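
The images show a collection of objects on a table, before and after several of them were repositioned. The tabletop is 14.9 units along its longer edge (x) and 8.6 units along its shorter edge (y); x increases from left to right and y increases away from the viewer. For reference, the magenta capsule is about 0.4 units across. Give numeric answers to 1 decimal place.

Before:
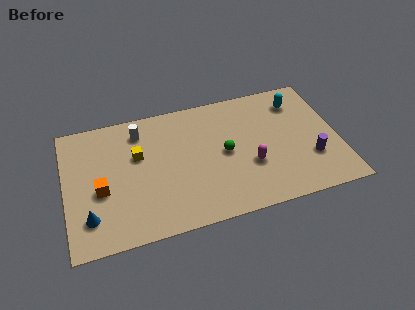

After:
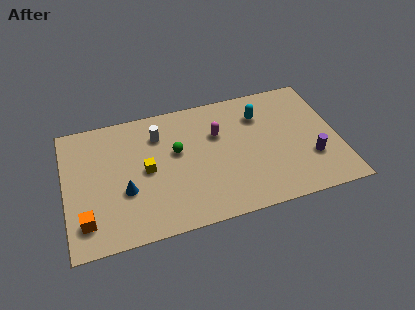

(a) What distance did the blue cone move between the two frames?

2.3

From (1.2, 2.0) to (3.2, 3.2), the blue cone covered √(2.0² + 1.2²) ≈ 2.3 units.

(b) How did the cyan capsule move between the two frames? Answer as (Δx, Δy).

(-2.1, -0.4)

From the two frames, the cyan capsule sits at roughly (12.9, 6.8) before and (10.8, 6.4) after.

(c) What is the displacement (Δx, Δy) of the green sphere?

(-2.6, 0.8)

The green sphere was at about (8.7, 4.3) and moved to about (6.1, 5.1).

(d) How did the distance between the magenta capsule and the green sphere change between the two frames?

+0.6

The distance was about 1.8 in the first image and 2.4 in the second, so they moved 0.6 units further apart.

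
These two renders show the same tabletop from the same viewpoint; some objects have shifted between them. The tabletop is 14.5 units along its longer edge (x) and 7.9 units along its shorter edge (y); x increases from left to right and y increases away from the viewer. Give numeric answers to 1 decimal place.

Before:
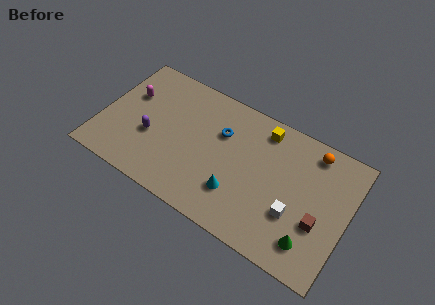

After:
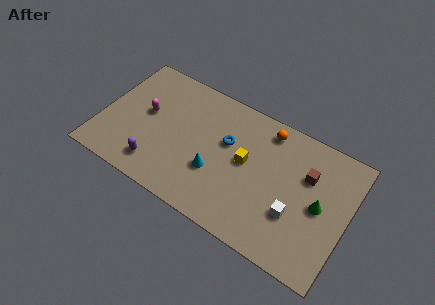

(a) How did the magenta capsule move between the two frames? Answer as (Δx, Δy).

(1.1, -0.7)

The magenta capsule started near (1.4, 5.1) and ended near (2.5, 4.4).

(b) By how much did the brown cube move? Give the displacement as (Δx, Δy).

(-1.0, 2.4)

From the two frames, the brown cube sits at roughly (13.0, 2.9) before and (12.0, 5.3) after.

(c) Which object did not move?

the white cube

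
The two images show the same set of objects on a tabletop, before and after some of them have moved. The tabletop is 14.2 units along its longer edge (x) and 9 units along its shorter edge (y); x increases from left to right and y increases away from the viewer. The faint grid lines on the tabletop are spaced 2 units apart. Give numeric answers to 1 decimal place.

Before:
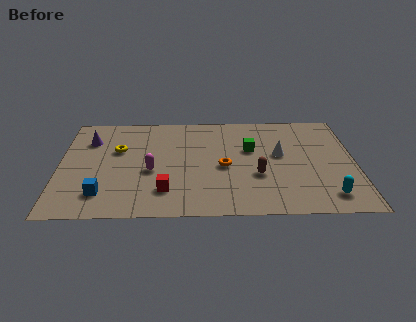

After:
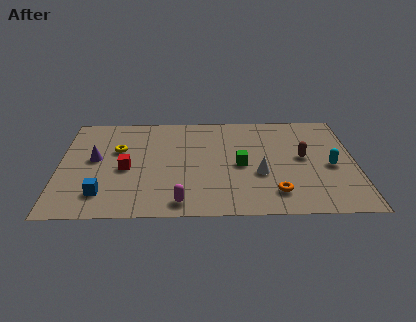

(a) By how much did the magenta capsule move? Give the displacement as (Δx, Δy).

(1.4, -2.7)

The magenta capsule was at about (4.4, 3.8) and moved to about (5.8, 1.1).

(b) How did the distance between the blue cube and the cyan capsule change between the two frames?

+0.4

They were about 10.7 units apart before and 11.1 after — 0.4 units further apart.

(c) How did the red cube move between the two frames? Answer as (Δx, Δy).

(-1.9, 1.9)

The red cube was at about (5.1, 2.1) and moved to about (3.2, 4.0).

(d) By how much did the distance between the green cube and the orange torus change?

+0.9

They were about 2.0 units apart before and 2.9 after — 0.9 units further apart.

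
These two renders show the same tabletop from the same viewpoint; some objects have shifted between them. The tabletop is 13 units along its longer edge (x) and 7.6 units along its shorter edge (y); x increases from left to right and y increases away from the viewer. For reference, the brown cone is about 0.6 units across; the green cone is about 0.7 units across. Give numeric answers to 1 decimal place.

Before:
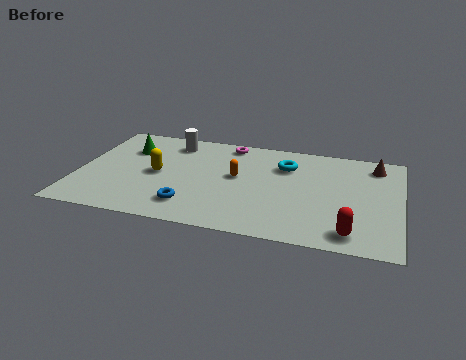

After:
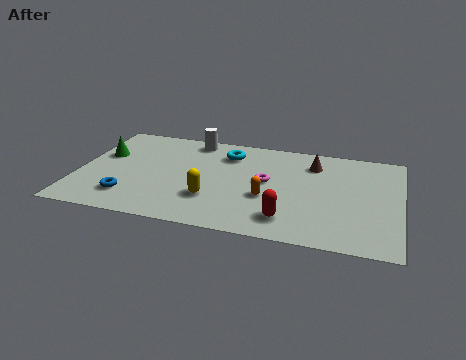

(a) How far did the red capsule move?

2.5

From (11.1, 1.1) to (8.6, 1.5), the red capsule covered √(2.5² + 0.4²) ≈ 2.5 units.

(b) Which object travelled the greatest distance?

the magenta torus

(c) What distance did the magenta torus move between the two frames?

3.1

The magenta torus was near (5.9, 6.7) before and (7.6, 4.1) after, so it travelled √(1.7² + 2.6²) ≈ 3.1 units.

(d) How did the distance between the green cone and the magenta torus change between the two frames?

+2.5

They were about 4.2 units apart before and 6.7 after — 2.5 units further apart.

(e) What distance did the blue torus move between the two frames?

2.5

The blue torus moved from about (4.7, 1.6) to (2.2, 1.7), a distance of √(2.5² + 0.1²) ≈ 2.5.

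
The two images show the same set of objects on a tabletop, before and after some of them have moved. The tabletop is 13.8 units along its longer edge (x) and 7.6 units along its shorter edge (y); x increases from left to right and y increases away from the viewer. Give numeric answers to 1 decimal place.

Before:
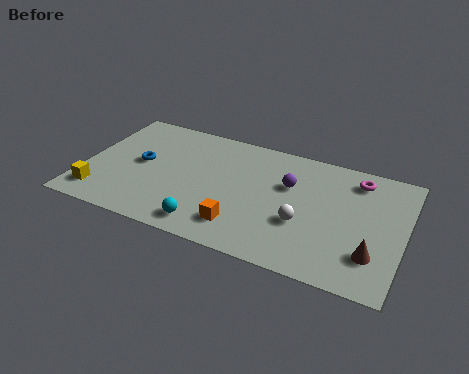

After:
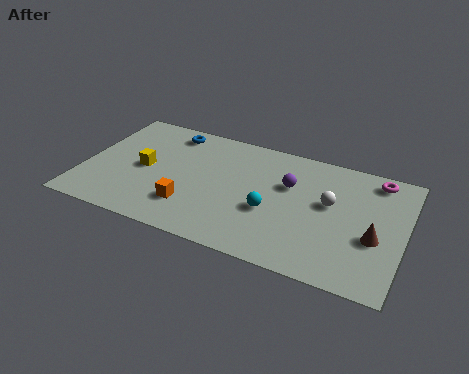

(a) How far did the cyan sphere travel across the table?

3.1

From (5.7, 1.1) to (8.2, 3.0), the cyan sphere covered √(2.5² + 1.9²) ≈ 3.1 units.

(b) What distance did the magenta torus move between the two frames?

0.9

From (11.6, 6.3) to (12.4, 6.6), the magenta torus covered √(0.8² + 0.3²) ≈ 0.9 units.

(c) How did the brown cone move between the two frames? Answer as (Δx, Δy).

(0.0, 1.0)

From the two frames, the brown cone sits at roughly (12.6, 2.0) before and (12.6, 3.0) after.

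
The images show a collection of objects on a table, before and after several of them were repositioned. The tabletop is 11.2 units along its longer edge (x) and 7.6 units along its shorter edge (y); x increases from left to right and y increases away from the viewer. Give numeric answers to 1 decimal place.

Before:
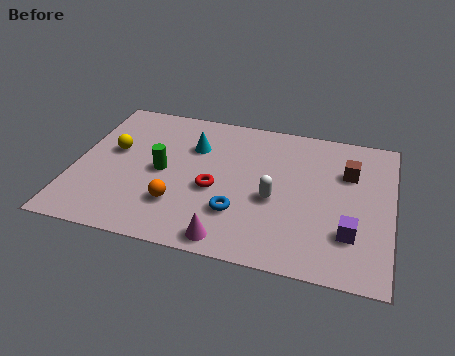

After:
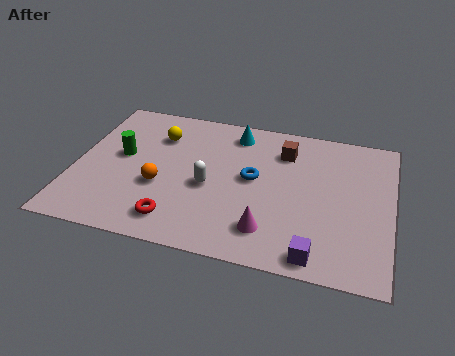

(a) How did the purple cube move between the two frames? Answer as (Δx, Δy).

(-1.1, -1.3)

The purple cube started near (9.8, 2.1) and ended near (8.7, 0.8).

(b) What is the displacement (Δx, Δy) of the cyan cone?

(1.4, 1.1)

From the two frames, the cyan cone sits at roughly (4.1, 5.3) before and (5.5, 6.4) after.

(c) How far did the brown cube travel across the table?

2.4

The brown cube was near (9.6, 5.2) before and (7.3, 5.8) after, so it travelled √(2.3² + 0.6²) ≈ 2.4 units.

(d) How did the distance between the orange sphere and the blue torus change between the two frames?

+1.3

They were about 2.1 units apart before and 3.4 after — 1.3 units further apart.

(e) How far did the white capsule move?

2.3

From (7.1, 3.2) to (4.8, 3.3), the white capsule covered √(2.3² + 0.1²) ≈ 2.3 units.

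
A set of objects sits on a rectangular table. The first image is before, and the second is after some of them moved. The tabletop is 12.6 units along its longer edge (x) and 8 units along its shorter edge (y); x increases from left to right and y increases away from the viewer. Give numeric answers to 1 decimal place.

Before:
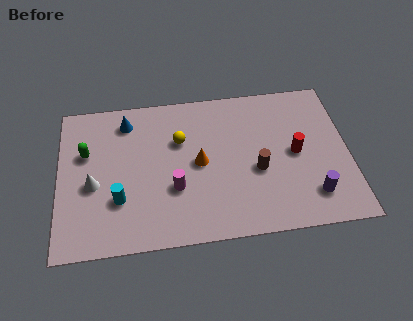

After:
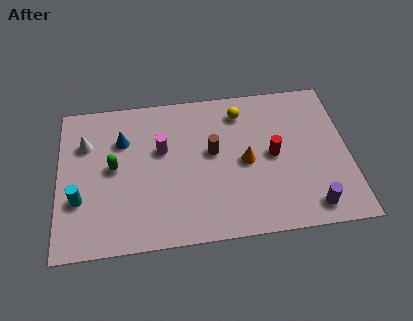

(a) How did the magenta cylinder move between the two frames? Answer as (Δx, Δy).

(-0.5, 2.1)

The magenta cylinder was at about (5.0, 2.8) and moved to about (4.5, 4.9).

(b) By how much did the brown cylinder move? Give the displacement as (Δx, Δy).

(-1.9, 1.2)

The brown cylinder was at about (8.6, 3.3) and moved to about (6.7, 4.5).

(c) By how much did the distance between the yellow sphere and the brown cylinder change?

-1.5

They were about 3.9 units apart before and 2.4 after — 1.5 units closer together.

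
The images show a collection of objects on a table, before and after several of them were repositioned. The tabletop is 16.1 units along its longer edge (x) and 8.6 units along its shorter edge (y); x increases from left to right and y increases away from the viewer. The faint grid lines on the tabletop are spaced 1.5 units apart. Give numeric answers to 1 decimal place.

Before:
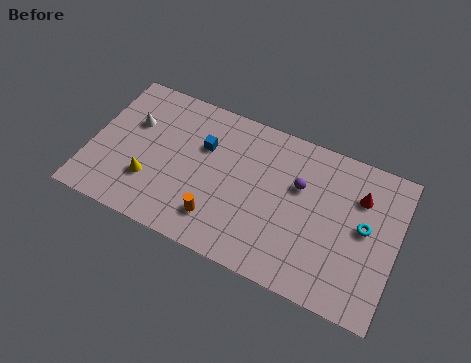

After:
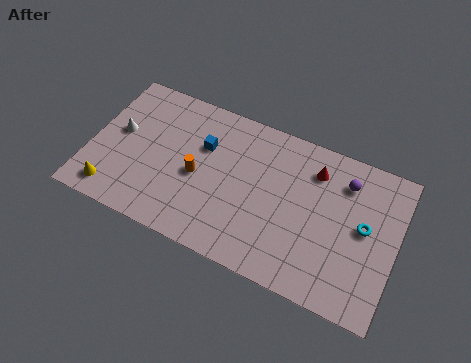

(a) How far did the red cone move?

2.5

From (14.0, 6.2) to (11.6, 6.7), the red cone covered √(2.4² + 0.5²) ≈ 2.5 units.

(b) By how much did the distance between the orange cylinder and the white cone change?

-1.8

The distance was about 6.2 in the first image and 4.4 in the second, so they moved 1.8 units closer together.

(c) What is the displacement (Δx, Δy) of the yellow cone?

(-1.8, -1.3)

The yellow cone started near (3.3, 2.6) and ended near (1.5, 1.3).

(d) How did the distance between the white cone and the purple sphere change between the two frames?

+3.1

They were about 8.9 units apart before and 12.0 after — 3.1 units further apart.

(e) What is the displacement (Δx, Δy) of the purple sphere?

(2.3, 1.2)

The purple sphere was at about (10.9, 5.5) and moved to about (13.2, 6.7).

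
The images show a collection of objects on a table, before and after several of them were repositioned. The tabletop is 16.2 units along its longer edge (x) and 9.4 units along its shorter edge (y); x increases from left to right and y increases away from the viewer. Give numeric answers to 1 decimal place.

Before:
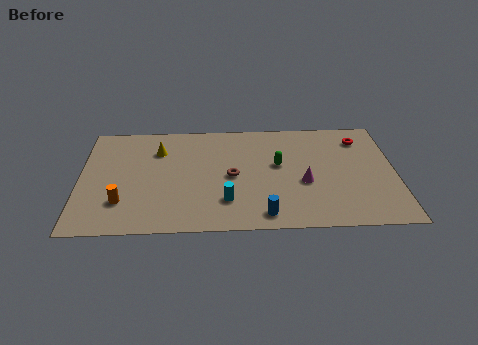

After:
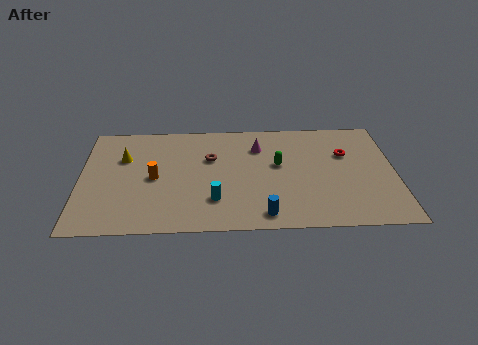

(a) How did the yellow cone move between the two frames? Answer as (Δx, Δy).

(-1.8, -0.6)

The yellow cone was at about (4.0, 6.9) and moved to about (2.2, 6.3).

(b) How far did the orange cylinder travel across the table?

2.6

From (2.2, 2.5) to (3.8, 4.5), the orange cylinder covered √(1.6² + 2.0²) ≈ 2.6 units.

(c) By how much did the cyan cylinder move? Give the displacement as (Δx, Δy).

(-0.6, 0.1)

From the two frames, the cyan cylinder sits at roughly (7.5, 2.4) before and (6.9, 2.5) after.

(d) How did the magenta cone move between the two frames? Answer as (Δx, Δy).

(-2.3, 3.2)

The magenta cone was at about (11.5, 3.8) and moved to about (9.2, 7.0).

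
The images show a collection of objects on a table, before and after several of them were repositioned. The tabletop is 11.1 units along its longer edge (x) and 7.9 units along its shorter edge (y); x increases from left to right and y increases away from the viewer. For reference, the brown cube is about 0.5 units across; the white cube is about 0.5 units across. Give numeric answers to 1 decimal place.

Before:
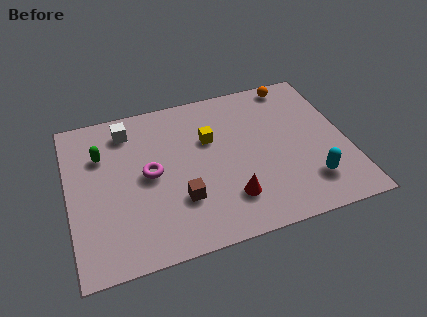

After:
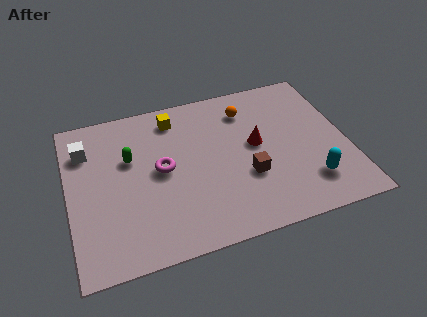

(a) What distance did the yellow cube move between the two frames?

2.0

The yellow cube was near (5.7, 5.1) before and (4.4, 6.6) after, so it travelled √(1.3² + 1.5²) ≈ 2.0 units.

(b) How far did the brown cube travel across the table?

2.7

The brown cube moved from about (4.3, 2.4) to (7.0, 2.8), a distance of √(2.7² + 0.4²) ≈ 2.7.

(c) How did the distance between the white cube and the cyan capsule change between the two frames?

+1.2

The distance was about 8.3 in the first image and 9.5 in the second, so they moved 1.2 units further apart.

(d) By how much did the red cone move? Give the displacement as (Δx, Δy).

(1.3, 2.4)

The red cone started near (6.2, 1.9) and ended near (7.5, 4.3).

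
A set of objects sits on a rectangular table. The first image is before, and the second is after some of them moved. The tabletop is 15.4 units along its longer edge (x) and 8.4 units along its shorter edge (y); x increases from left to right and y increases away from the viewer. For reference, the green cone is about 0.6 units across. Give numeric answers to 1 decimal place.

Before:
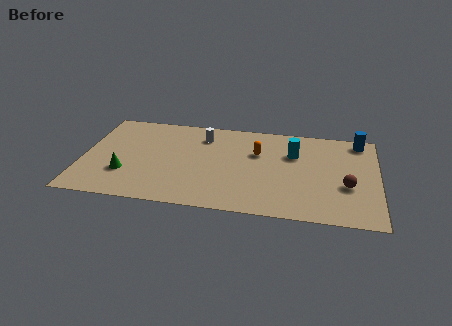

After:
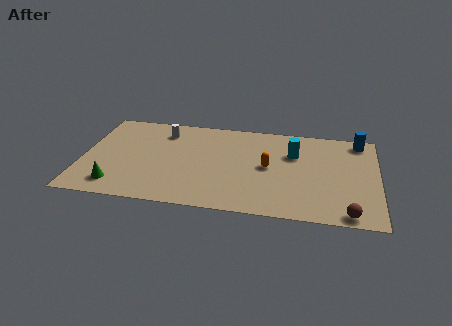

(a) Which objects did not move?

the cyan cylinder and the blue cylinder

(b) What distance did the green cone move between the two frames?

1.2

The green cone was near (2.3, 2.6) before and (1.9, 1.5) after, so it travelled √(0.4² + 1.1²) ≈ 1.2 units.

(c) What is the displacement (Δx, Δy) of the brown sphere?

(0.1, -2.4)

The brown sphere started near (13.8, 3.2) and ended near (13.9, 0.8).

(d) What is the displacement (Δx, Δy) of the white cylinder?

(-2.1, 0.1)

From the two frames, the white cylinder sits at roughly (6.2, 6.6) before and (4.1, 6.7) after.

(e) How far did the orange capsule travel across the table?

1.3

The orange capsule moved from about (9.1, 5.5) to (9.7, 4.3), a distance of √(0.6² + 1.2²) ≈ 1.3.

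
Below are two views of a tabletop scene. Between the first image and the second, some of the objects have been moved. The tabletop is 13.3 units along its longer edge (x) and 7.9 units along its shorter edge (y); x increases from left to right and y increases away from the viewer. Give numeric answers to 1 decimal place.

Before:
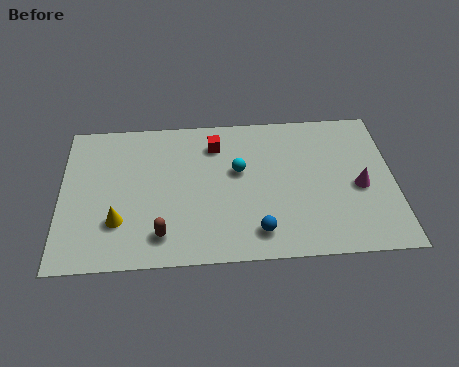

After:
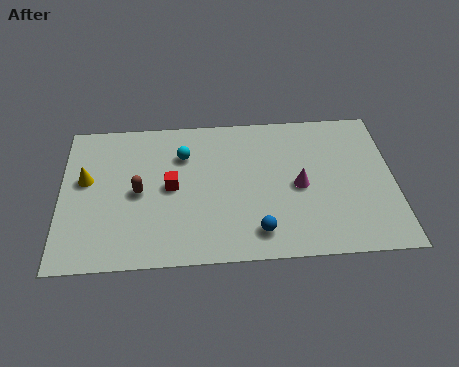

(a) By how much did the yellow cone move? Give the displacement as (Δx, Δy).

(-1.3, 2.3)

From the two frames, the yellow cone sits at roughly (2.3, 2.3) before and (1.0, 4.6) after.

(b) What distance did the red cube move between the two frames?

2.8

From (6.2, 6.2) to (4.4, 4.0), the red cube covered √(1.8² + 2.2²) ≈ 2.8 units.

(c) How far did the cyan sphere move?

2.4

The cyan sphere was near (7.1, 4.7) before and (4.9, 5.7) after, so it travelled √(2.2² + 1.0²) ≈ 2.4 units.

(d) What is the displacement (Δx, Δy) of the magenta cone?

(-2.4, 0.2)

From the two frames, the magenta cone sits at roughly (11.9, 3.5) before and (9.5, 3.7) after.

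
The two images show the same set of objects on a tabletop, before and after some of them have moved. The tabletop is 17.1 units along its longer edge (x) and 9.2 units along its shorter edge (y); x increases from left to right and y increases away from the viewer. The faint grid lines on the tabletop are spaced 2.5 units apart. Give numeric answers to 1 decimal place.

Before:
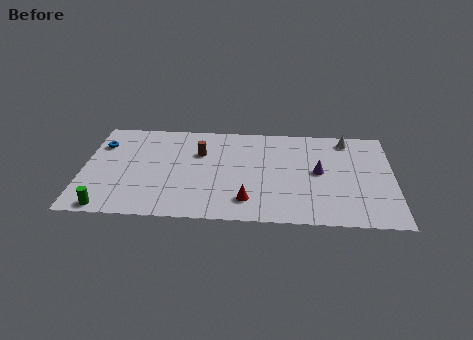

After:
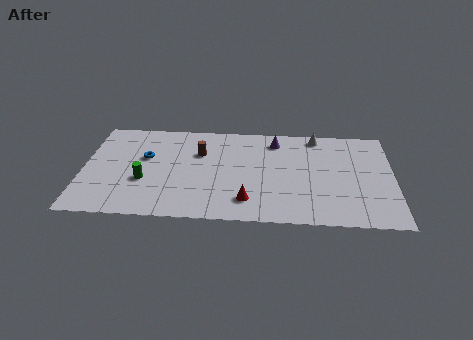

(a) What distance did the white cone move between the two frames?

1.7

The white cone was near (14.6, 8.0) before and (12.9, 8.2) after, so it travelled √(1.7² + 0.2²) ≈ 1.7 units.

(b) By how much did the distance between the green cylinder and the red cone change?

-1.8

The distance was about 7.7 in the first image and 5.9 in the second, so they moved 1.8 units closer together.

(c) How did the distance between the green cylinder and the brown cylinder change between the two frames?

-3.2

Before: roughly 7.3 units apart; after: 4.1. That's 3.2 units closer together.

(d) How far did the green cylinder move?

3.2

The green cylinder was near (1.5, 0.8) before and (3.4, 3.4) after, so it travelled √(1.9² + 2.6²) ≈ 3.2 units.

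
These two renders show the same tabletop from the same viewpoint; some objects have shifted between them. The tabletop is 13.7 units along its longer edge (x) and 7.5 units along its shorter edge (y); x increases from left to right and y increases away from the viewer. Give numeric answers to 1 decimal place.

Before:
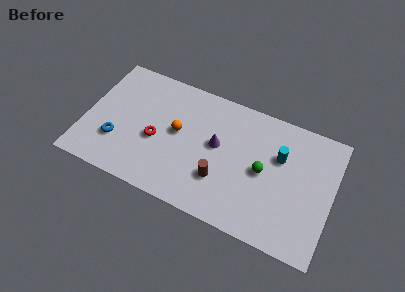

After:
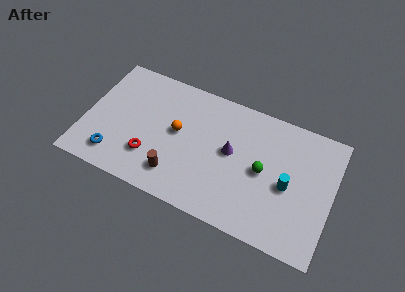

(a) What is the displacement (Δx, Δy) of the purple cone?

(0.8, -0.1)

From the two frames, the purple cone sits at roughly (7.3, 4.2) before and (8.1, 4.1) after.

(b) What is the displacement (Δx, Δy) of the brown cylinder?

(-2.4, -0.7)

The brown cylinder was at about (7.7, 2.3) and moved to about (5.3, 1.6).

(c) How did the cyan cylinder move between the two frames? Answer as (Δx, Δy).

(0.6, -1.5)

From the two frames, the cyan cylinder sits at roughly (10.7, 4.9) before and (11.3, 3.4) after.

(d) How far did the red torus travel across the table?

1.1

The red torus was near (4.0, 3.2) before and (3.8, 2.1) after, so it travelled √(0.2² + 1.1²) ≈ 1.1 units.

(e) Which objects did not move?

the orange sphere and the green sphere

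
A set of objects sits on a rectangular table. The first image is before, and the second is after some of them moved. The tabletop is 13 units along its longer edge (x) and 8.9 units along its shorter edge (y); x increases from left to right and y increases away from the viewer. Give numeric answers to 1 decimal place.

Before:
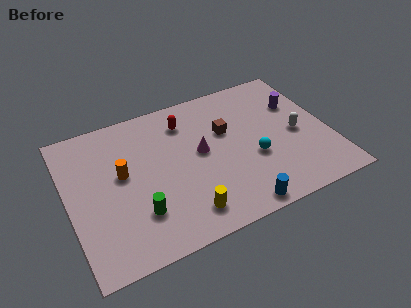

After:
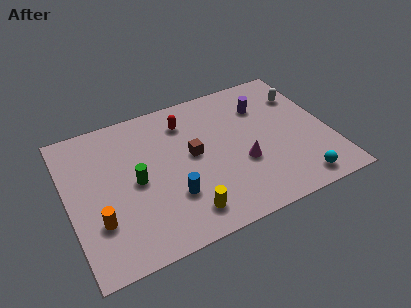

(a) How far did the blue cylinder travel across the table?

3.6

The blue cylinder moved from about (7.9, 0.8) to (4.9, 2.7), a distance of √(3.0² + 1.9²) ≈ 3.6.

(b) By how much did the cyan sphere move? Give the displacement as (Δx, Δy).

(1.9, -2.3)

The cyan sphere started near (9.1, 3.4) and ended near (11.0, 1.1).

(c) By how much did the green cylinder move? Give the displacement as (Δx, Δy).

(0.1, 1.9)

From the two frames, the green cylinder sits at roughly (3.2, 2.4) before and (3.3, 4.3) after.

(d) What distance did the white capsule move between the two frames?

2.5

The white capsule moved from about (11.4, 4.1) to (12.0, 6.5), a distance of √(0.6² + 2.4²) ≈ 2.5.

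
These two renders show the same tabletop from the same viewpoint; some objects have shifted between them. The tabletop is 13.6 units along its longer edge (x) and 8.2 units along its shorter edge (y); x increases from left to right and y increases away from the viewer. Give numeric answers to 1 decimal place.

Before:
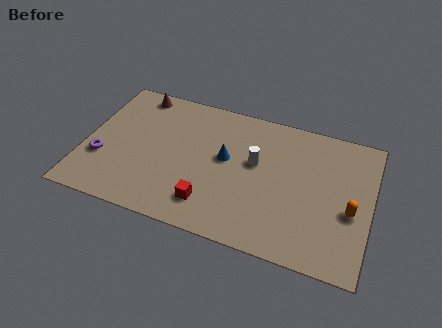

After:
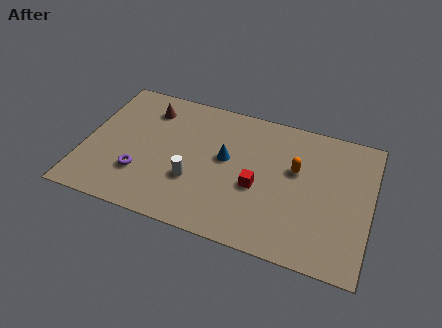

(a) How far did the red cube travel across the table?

2.7

The red cube was near (6.2, 1.7) before and (8.3, 3.4) after, so it travelled √(2.1² + 1.7²) ≈ 2.7 units.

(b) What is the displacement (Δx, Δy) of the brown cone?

(0.7, -0.8)

From the two frames, the brown cone sits at roughly (2.1, 7.3) before and (2.8, 6.5) after.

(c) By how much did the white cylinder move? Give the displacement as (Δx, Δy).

(-2.8, -2.0)

The white cylinder was at about (8.1, 4.8) and moved to about (5.3, 2.8).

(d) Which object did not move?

the blue cone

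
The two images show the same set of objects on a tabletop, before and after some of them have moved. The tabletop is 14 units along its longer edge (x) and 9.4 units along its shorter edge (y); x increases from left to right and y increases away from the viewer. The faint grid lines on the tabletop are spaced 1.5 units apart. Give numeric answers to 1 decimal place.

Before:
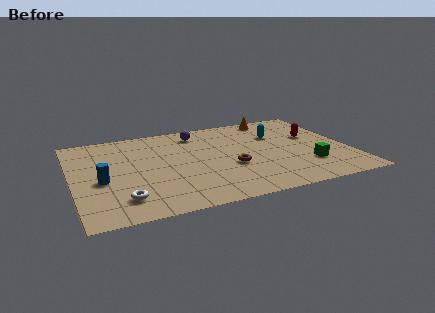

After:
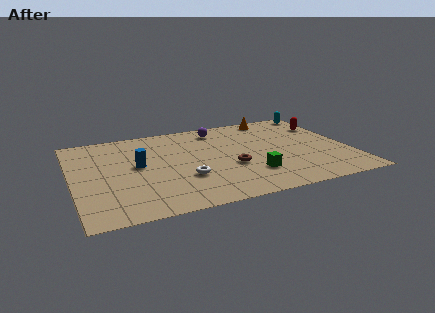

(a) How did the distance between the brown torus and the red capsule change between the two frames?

+1.2

Before: roughly 5.0 units apart; after: 6.2. That's 1.2 units further apart.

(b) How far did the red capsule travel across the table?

1.4

The red capsule was near (12.4, 5.7) before and (13.2, 6.8) after, so it travelled √(0.8² + 1.1²) ≈ 1.4 units.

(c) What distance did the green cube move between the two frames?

2.9

From (11.7, 2.6) to (8.8, 2.5), the green cube covered √(2.9² + 0.1²) ≈ 2.9 units.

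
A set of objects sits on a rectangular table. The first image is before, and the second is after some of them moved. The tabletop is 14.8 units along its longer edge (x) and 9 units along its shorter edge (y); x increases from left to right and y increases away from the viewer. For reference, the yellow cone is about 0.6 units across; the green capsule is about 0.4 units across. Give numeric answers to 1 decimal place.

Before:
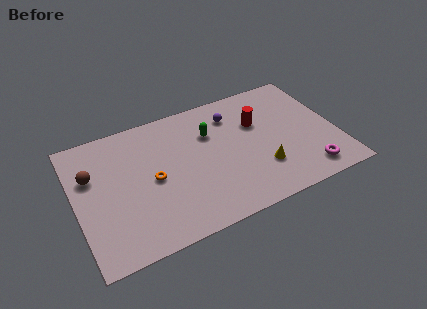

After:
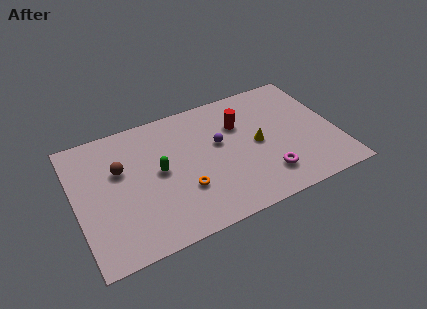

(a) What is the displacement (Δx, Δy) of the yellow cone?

(0.0, 1.8)

The yellow cone was at about (10.3, 2.6) and moved to about (10.3, 4.4).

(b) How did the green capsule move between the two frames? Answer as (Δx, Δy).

(-3.1, -1.5)

The green capsule was at about (7.8, 6.2) and moved to about (4.7, 4.7).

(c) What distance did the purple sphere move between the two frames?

2.0

The purple sphere was near (9.2, 7.0) before and (8.2, 5.3) after, so it travelled √(1.0² + 1.7²) ≈ 2.0 units.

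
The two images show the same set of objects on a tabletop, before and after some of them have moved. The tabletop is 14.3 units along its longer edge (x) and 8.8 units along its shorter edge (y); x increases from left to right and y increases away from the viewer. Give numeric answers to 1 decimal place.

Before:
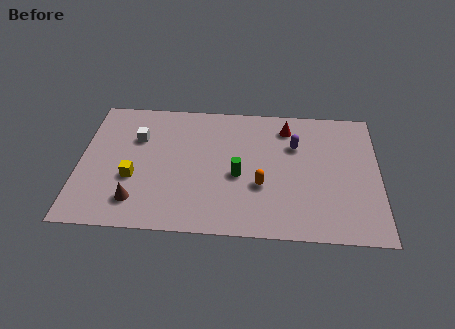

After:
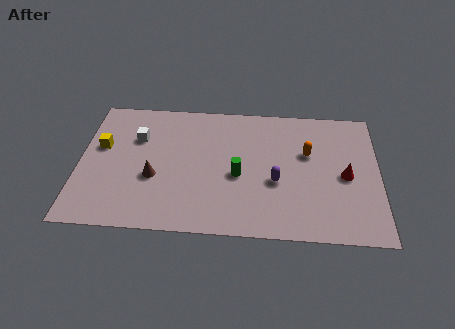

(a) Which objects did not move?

the white cube and the green cylinder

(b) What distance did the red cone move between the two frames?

4.2

From (9.9, 7.2) to (12.7, 4.1), the red cone covered √(2.8² + 3.1²) ≈ 4.2 units.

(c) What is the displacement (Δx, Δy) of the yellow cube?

(-1.6, 2.0)

The yellow cube was at about (2.6, 3.3) and moved to about (1.0, 5.3).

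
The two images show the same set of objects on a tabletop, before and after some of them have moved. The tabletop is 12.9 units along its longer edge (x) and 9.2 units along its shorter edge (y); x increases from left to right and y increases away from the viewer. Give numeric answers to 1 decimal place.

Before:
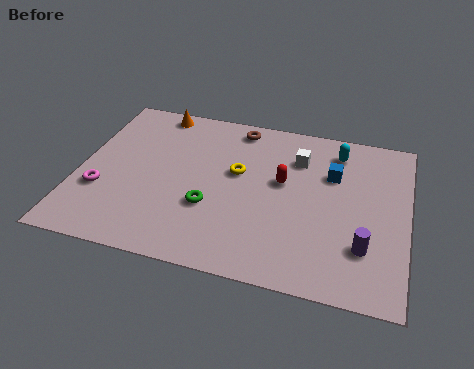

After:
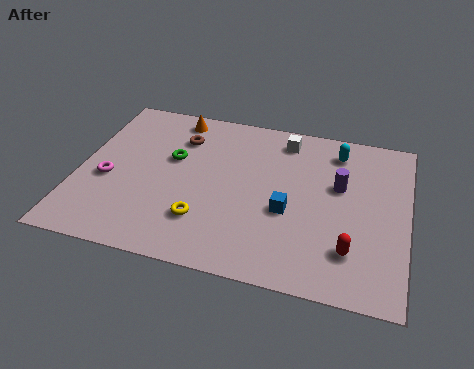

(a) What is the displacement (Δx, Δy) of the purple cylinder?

(-1.1, 3.1)

The purple cylinder started near (11.3, 2.5) and ended near (10.2, 5.6).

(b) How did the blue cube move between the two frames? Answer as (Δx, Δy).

(-1.6, -2.5)

The blue cube was at about (9.9, 6.2) and moved to about (8.3, 3.7).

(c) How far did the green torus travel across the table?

2.9

The green torus was near (5.3, 3.2) before and (3.6, 5.6) after, so it travelled √(1.7² + 2.4²) ≈ 2.9 units.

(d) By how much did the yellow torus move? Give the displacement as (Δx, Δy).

(-1.1, -3.0)

The yellow torus was at about (6.2, 5.4) and moved to about (5.1, 2.4).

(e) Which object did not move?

the cyan capsule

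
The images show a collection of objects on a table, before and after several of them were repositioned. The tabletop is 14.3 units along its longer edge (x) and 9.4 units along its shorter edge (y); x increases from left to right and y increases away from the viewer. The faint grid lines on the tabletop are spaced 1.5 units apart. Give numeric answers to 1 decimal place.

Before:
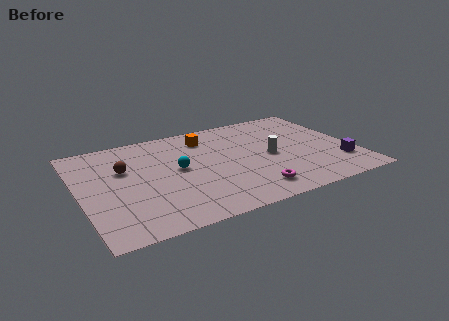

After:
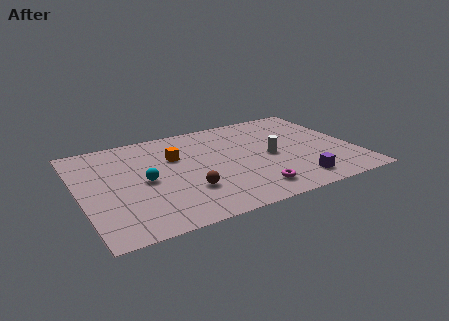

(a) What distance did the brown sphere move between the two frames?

4.3

From (2.4, 6.0) to (5.3, 2.8), the brown sphere covered √(2.9² + 3.2²) ≈ 4.3 units.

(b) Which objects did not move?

the white cylinder and the magenta torus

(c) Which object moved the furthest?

the brown sphere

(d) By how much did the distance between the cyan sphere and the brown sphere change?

-0.3

They were about 2.9 units apart before and 2.6 after — 0.3 units closer together.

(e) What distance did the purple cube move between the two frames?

2.7

From (13.3, 2.4) to (10.8, 1.5), the purple cube covered √(2.5² + 0.9²) ≈ 2.7 units.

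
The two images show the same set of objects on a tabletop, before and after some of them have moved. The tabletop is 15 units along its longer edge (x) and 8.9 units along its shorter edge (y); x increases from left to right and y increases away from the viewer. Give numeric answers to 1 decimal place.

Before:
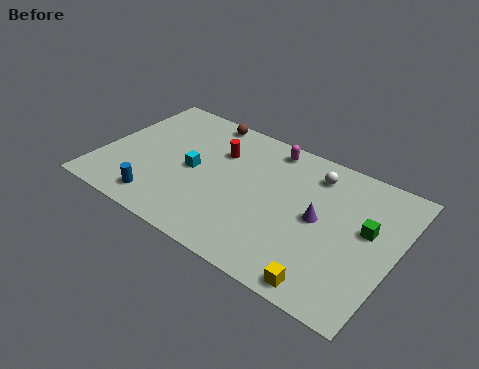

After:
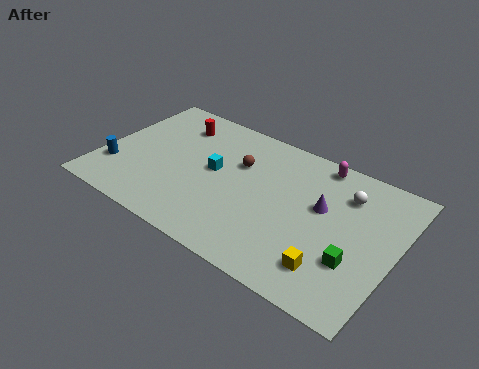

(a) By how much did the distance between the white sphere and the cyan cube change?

+0.3

The distance was about 6.5 in the first image and 6.8 in the second, so they moved 0.3 units further apart.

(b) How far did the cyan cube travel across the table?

1.1

The cyan cube was near (4.7, 4.3) before and (5.7, 4.8) after, so it travelled √(1.0² + 0.5²) ≈ 1.1 units.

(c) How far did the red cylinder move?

2.6

From (5.7, 6.2) to (3.2, 7.0), the red cylinder covered √(2.5² + 0.8²) ≈ 2.6 units.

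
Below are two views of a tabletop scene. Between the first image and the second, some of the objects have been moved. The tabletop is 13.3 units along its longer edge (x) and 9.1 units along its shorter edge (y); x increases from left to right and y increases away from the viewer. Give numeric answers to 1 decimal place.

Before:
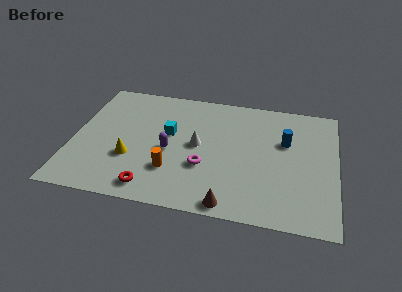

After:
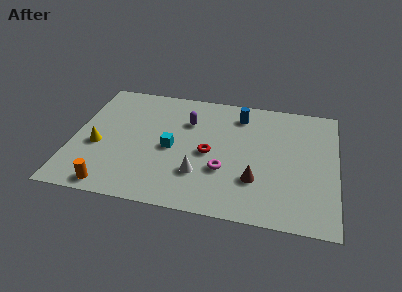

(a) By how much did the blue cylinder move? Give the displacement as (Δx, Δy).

(-2.4, 1.6)

The blue cylinder started near (10.7, 5.8) and ended near (8.3, 7.4).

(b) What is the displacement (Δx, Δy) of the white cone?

(0.2, -2.1)

The white cone started near (6.3, 4.7) and ended near (6.5, 2.6).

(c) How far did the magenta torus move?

1.0

The magenta torus moved from about (6.7, 3.2) to (7.7, 3.1), a distance of √(1.0² + 0.1²) ≈ 1.0.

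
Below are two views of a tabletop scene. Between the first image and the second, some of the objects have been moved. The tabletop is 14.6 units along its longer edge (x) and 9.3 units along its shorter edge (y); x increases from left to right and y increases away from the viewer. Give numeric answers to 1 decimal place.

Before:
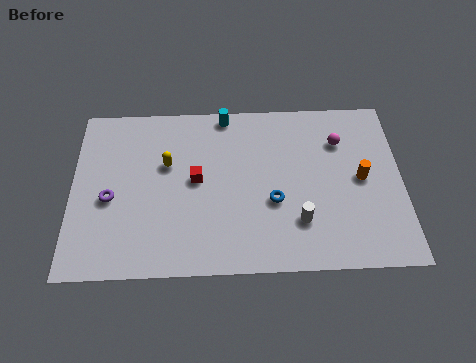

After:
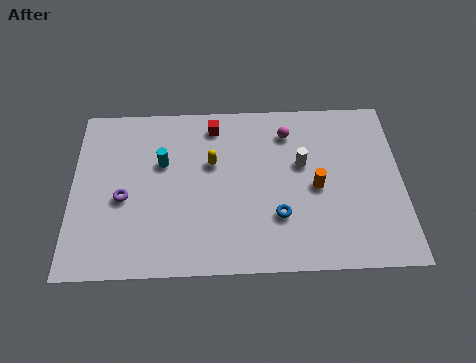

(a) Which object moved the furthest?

the cyan cylinder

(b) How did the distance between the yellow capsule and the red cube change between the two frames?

+0.5

The distance was about 1.6 in the first image and 2.1 in the second, so they moved 0.5 units further apart.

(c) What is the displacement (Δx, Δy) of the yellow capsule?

(2.0, 0.0)

The yellow capsule was at about (4.2, 5.8) and moved to about (6.2, 5.8).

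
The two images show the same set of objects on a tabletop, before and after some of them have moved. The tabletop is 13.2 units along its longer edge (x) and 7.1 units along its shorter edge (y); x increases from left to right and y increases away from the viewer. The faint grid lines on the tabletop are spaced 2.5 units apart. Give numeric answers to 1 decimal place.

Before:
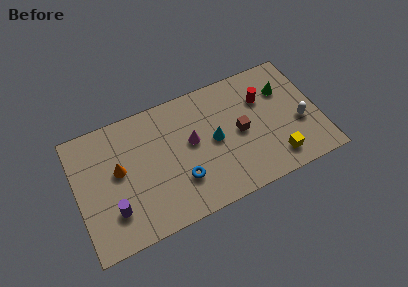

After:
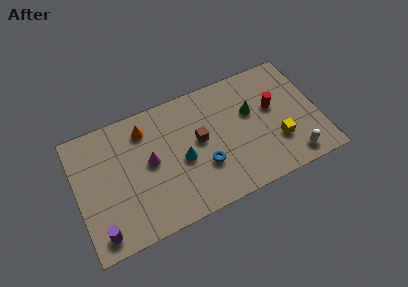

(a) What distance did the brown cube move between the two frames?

2.2

The brown cube was near (8.9, 3.5) before and (6.7, 3.9) after, so it travelled √(2.2² + 0.4²) ≈ 2.2 units.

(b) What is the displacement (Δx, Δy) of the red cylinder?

(0.5, -0.7)

From the two frames, the red cylinder sits at roughly (10.3, 4.9) before and (10.8, 4.2) after.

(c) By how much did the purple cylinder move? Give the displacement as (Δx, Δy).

(-0.8, -0.9)

The purple cylinder was at about (1.8, 1.9) and moved to about (1.0, 1.0).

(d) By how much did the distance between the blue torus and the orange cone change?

+0.7

The distance was about 3.7 in the first image and 4.4 in the second, so they moved 0.7 units further apart.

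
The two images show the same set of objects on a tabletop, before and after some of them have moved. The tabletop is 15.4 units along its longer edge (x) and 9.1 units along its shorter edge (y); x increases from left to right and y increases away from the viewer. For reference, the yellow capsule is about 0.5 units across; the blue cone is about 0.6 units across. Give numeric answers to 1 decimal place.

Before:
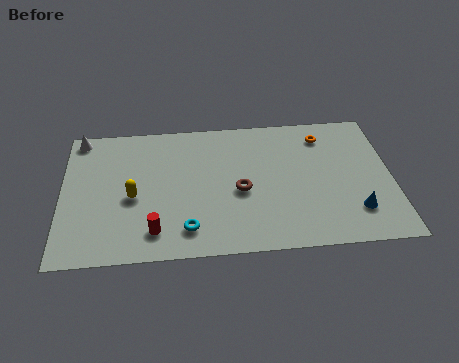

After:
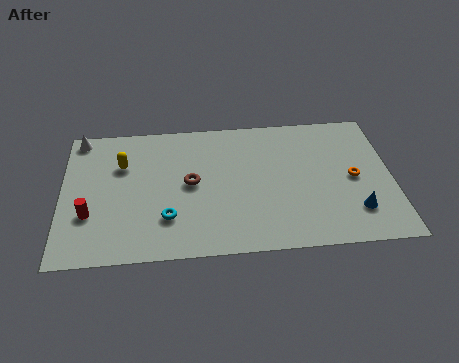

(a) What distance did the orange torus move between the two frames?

3.3

The orange torus was near (12.3, 7.4) before and (13.6, 4.4) after, so it travelled √(1.3² + 3.0²) ≈ 3.3 units.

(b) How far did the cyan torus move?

1.2

The cyan torus was near (5.8, 1.7) before and (4.9, 2.5) after, so it travelled √(0.9² + 0.8²) ≈ 1.2 units.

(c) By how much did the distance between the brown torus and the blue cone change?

+2.4

Before: roughly 5.6 units apart; after: 8.0. That's 2.4 units further apart.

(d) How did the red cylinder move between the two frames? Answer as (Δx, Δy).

(-3.0, 1.3)

The red cylinder was at about (4.3, 1.7) and moved to about (1.3, 3.0).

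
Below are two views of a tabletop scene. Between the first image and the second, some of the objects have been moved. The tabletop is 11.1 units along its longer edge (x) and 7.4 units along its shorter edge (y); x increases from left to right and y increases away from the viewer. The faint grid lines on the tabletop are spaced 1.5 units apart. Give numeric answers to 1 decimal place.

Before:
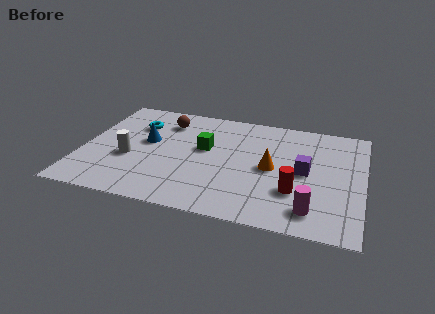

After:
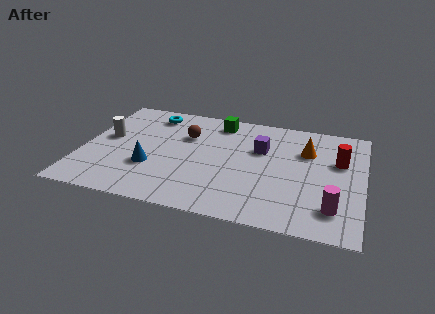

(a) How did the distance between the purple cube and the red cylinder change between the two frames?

+1.7

Before: roughly 1.4 units apart; after: 3.1. That's 1.7 units further apart.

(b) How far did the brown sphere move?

1.2

From (3.1, 5.8) to (4.0, 5.0), the brown sphere covered √(0.9² + 0.8²) ≈ 1.2 units.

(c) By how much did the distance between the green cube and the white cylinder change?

+1.6

Before: roughly 3.2 units apart; after: 4.8. That's 1.6 units further apart.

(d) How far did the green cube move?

2.0

The green cube was near (4.8, 4.3) before and (5.2, 6.3) after, so it travelled √(0.4² + 2.0²) ≈ 2.0 units.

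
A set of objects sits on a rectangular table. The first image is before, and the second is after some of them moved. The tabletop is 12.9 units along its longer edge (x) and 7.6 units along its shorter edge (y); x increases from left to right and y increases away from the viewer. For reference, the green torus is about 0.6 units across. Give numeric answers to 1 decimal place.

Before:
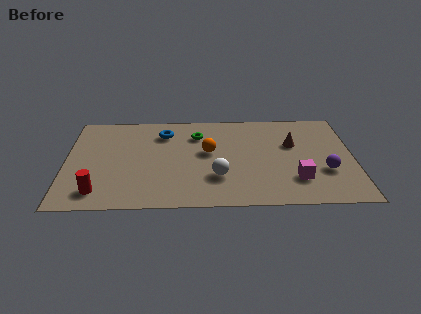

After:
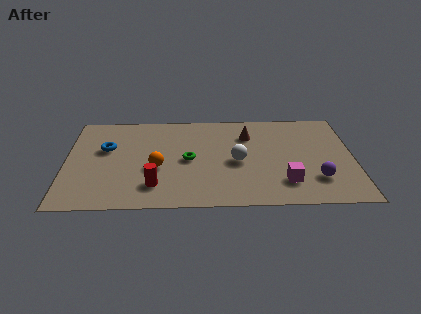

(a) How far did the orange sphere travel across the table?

2.6

The orange sphere moved from about (6.4, 4.3) to (4.1, 3.1), a distance of √(2.3² + 1.2²) ≈ 2.6.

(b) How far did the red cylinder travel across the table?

2.5

The red cylinder moved from about (1.5, 1.3) to (4.0, 1.7), a distance of √(2.5² + 0.4²) ≈ 2.5.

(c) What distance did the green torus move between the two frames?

2.0

The green torus moved from about (5.9, 5.7) to (5.5, 3.7), a distance of √(0.4² + 2.0²) ≈ 2.0.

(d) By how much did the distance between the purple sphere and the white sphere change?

-1.0

Before: roughly 4.8 units apart; after: 3.8. That's 1.0 units closer together.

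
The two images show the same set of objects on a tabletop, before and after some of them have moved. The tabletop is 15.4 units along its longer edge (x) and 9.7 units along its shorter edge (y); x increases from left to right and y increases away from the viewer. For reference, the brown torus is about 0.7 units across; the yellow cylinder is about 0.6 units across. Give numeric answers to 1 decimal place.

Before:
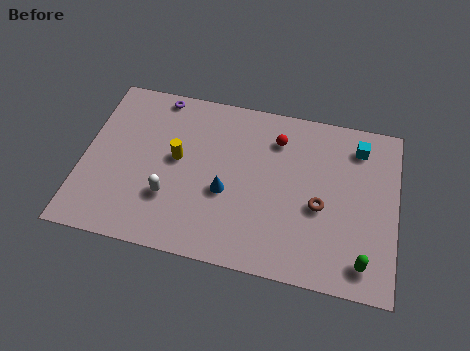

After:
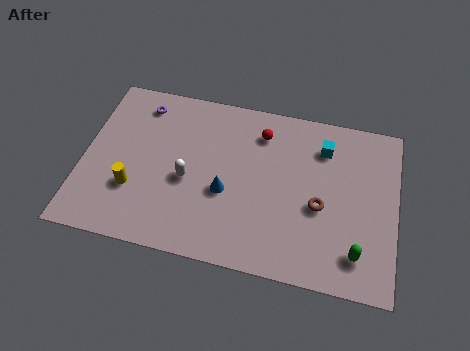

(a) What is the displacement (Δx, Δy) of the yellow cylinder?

(-2.0, -2.2)

From the two frames, the yellow cylinder sits at roughly (4.6, 5.3) before and (2.6, 3.1) after.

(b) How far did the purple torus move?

1.1

From (3.4, 8.8) to (2.6, 8.1), the purple torus covered √(0.8² + 0.7²) ≈ 1.1 units.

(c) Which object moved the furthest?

the yellow cylinder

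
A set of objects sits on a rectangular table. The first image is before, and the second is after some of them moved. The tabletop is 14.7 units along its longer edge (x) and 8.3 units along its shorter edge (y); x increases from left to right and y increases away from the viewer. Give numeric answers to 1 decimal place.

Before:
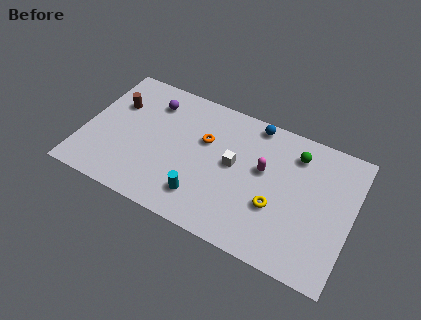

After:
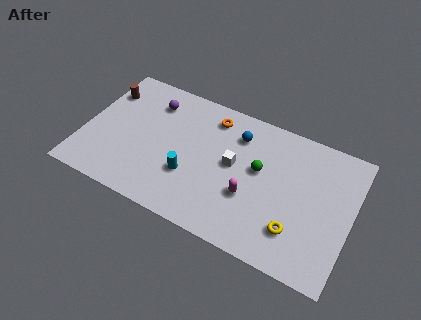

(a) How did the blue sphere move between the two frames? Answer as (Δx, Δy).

(-0.8, -1.1)

From the two frames, the blue sphere sits at roughly (9.0, 7.5) before and (8.2, 6.4) after.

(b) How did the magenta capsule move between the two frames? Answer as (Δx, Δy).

(-0.5, -1.9)

From the two frames, the magenta capsule sits at roughly (9.8, 4.9) before and (9.3, 3.0) after.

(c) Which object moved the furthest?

the green sphere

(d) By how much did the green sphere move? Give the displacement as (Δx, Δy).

(-1.8, -1.8)

The green sphere started near (11.4, 6.6) and ended near (9.6, 4.8).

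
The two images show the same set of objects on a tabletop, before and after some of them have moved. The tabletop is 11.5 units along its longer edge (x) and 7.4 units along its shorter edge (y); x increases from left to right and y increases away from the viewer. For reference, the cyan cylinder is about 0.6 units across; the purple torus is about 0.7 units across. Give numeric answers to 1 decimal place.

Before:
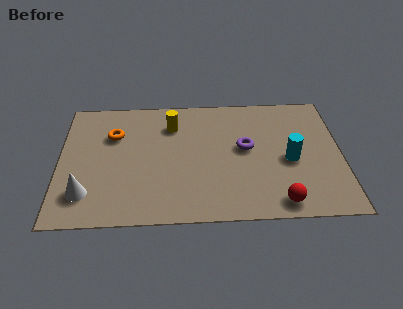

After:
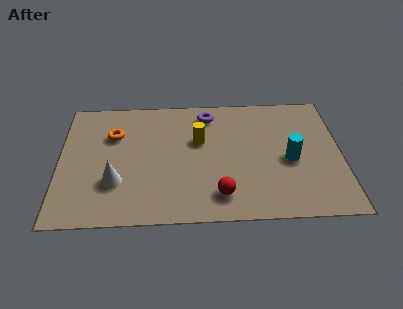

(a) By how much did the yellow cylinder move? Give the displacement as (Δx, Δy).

(1.1, -1.0)

From the two frames, the yellow cylinder sits at roughly (4.6, 5.6) before and (5.7, 4.6) after.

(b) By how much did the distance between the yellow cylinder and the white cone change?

-1.1

Before: roughly 5.2 units apart; after: 4.1. That's 1.1 units closer together.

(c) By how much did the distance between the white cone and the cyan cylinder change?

-1.3

They were about 8.5 units apart before and 7.2 after — 1.3 units closer together.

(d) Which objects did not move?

the orange torus and the cyan cylinder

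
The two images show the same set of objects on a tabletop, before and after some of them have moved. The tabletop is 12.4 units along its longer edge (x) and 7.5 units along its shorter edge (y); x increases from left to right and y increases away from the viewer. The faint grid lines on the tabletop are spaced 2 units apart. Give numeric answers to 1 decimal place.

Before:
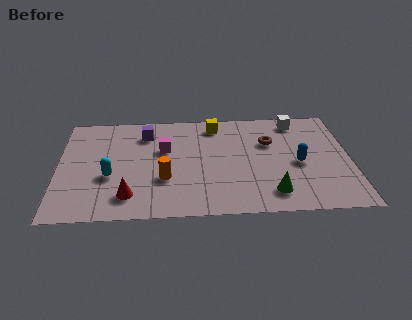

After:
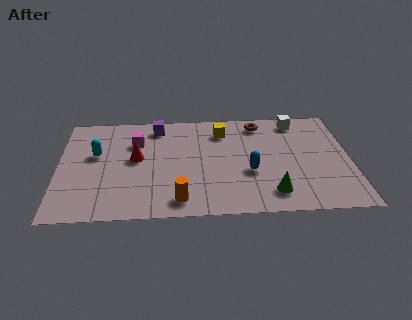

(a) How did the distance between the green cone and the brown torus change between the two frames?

+1.4

The distance was about 3.6 in the first image and 5.0 in the second, so they moved 1.4 units further apart.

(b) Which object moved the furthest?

the red cone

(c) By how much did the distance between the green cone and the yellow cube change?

-0.6

The distance was about 5.5 in the first image and 4.9 in the second, so they moved 0.6 units closer together.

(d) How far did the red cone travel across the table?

2.6

From (3.0, 1.5) to (3.3, 4.1), the red cone covered √(0.3² + 2.6²) ≈ 2.6 units.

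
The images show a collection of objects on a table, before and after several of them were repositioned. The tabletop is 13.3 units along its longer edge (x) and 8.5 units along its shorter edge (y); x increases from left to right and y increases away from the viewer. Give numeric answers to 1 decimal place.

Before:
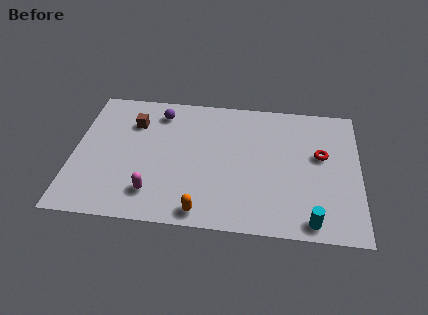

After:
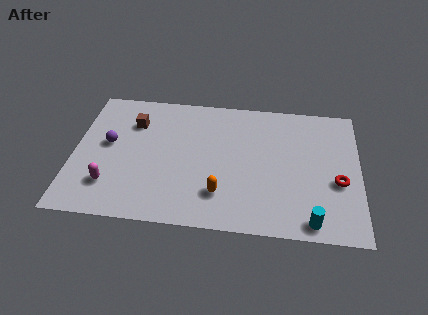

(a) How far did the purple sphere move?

3.3

The purple sphere was near (3.9, 7.0) before and (1.6, 4.7) after, so it travelled √(2.3² + 2.3²) ≈ 3.3 units.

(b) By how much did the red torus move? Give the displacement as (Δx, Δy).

(0.8, -1.6)

From the two frames, the red torus sits at roughly (11.5, 5.0) before and (12.3, 3.4) after.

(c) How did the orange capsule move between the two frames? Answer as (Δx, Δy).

(0.8, 1.2)

The orange capsule was at about (6.1, 0.9) and moved to about (6.9, 2.1).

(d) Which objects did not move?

the brown cube and the cyan cylinder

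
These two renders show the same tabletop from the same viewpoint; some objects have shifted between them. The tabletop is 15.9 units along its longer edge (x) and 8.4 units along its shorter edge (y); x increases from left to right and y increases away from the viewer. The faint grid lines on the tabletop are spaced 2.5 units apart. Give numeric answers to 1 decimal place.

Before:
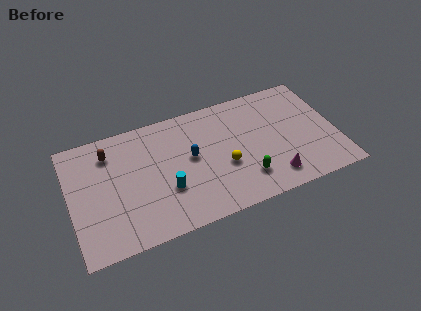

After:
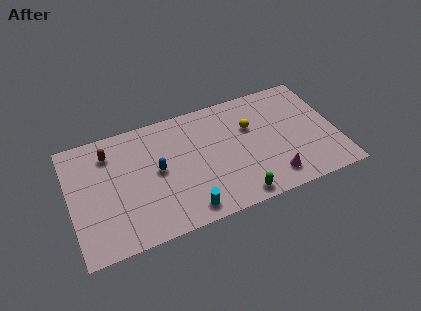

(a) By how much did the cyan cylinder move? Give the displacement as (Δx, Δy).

(1.0, -1.8)

The cyan cylinder was at about (5.6, 2.9) and moved to about (6.6, 1.1).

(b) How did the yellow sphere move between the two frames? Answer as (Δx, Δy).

(1.8, 2.2)

The yellow sphere was at about (9.1, 3.3) and moved to about (10.9, 5.5).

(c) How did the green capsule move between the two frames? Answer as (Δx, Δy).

(-0.6, -1.1)

The green capsule started near (10.2, 2.0) and ended near (9.6, 0.9).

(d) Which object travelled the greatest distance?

the yellow sphere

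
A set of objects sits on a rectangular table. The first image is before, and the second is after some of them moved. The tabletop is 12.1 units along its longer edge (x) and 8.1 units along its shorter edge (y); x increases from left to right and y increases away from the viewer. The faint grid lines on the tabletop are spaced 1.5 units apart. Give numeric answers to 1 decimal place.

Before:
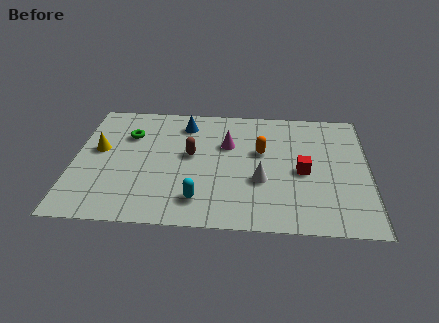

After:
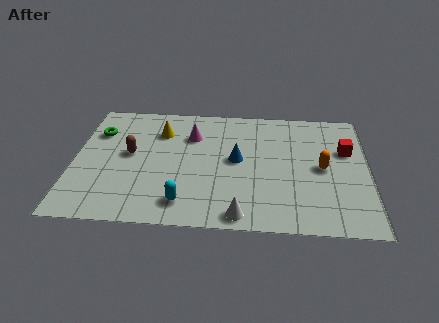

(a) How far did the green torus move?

1.3

From (2.2, 5.7) to (0.9, 5.8), the green torus covered √(1.3² + 0.1²) ≈ 1.3 units.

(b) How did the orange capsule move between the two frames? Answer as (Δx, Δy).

(2.5, -0.9)

The orange capsule started near (7.7, 4.9) and ended near (10.2, 4.0).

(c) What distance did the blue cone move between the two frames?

3.2

The blue cone was near (4.5, 6.6) before and (6.7, 4.3) after, so it travelled √(2.2² + 2.3²) ≈ 3.2 units.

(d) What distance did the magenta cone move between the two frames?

1.6

The magenta cone moved from about (6.3, 5.3) to (4.8, 5.8), a distance of √(1.5² + 0.5²) ≈ 1.6.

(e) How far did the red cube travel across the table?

2.3

The red cube was near (9.4, 3.7) before and (11.2, 5.2) after, so it travelled √(1.8² + 1.5²) ≈ 2.3 units.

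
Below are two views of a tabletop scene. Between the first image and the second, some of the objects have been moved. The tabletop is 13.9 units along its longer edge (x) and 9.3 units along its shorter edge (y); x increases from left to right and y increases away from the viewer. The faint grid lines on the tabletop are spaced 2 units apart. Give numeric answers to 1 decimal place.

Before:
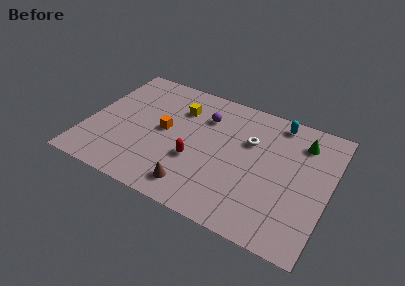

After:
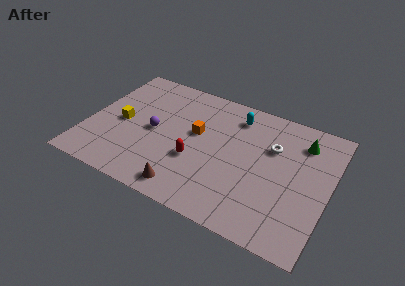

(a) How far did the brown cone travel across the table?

0.5

From (6.6, 1.5) to (6.2, 1.2), the brown cone covered √(0.4² + 0.3²) ≈ 0.5 units.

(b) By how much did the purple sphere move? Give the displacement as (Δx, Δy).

(-2.7, -2.3)

The purple sphere was at about (6.5, 6.8) and moved to about (3.8, 4.5).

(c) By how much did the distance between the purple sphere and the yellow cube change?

+0.4

Before: roughly 1.5 units apart; after: 1.9. That's 0.4 units further apart.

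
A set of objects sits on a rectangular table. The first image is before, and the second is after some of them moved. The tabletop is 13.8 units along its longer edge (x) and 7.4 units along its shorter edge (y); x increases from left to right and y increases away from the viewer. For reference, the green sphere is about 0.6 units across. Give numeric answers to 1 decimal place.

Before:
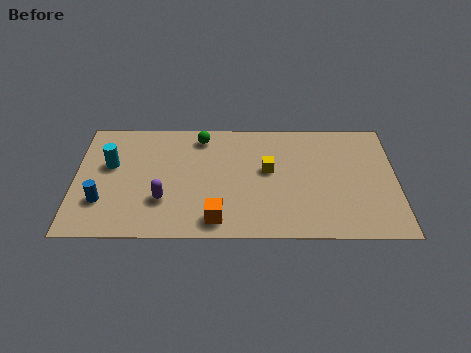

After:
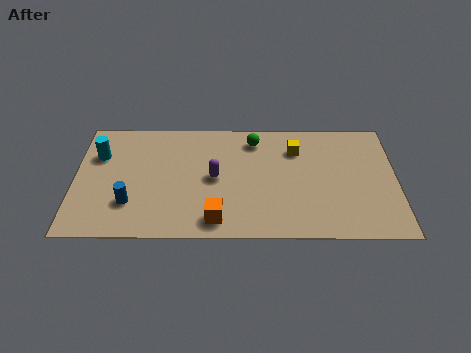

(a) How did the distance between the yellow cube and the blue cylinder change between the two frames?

+0.5

The distance was about 7.4 in the first image and 7.9 in the second, so they moved 0.5 units further apart.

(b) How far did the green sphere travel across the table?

2.3

From (5.4, 6.3) to (7.7, 6.1), the green sphere covered √(2.3² + 0.2²) ≈ 2.3 units.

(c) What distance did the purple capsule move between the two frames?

2.6

The purple capsule was near (3.8, 2.3) before and (6.0, 3.7) after, so it travelled √(2.2² + 1.4²) ≈ 2.6 units.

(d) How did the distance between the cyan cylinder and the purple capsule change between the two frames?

+2.0

They were about 3.2 units apart before and 5.2 after — 2.0 units further apart.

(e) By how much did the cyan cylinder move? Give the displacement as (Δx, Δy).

(-0.5, 0.6)

The cyan cylinder was at about (1.5, 4.5) and moved to about (1.0, 5.1).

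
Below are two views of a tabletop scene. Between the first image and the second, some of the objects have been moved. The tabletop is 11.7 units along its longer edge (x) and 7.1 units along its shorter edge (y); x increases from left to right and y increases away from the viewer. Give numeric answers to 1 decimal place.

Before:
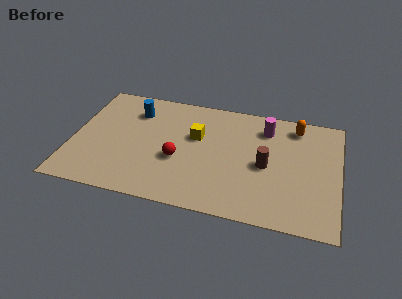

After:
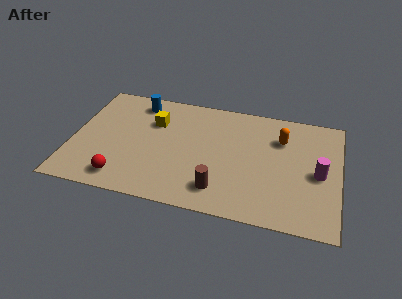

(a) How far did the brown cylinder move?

2.7

The brown cylinder was near (8.5, 3.3) before and (6.6, 1.4) after, so it travelled √(1.9² + 1.9²) ≈ 2.7 units.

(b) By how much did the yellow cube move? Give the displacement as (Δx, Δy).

(-1.9, 0.5)

The yellow cube started near (5.4, 4.4) and ended near (3.5, 4.9).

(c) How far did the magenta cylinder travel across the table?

3.3

The magenta cylinder was near (8.4, 5.6) before and (10.8, 3.3) after, so it travelled √(2.4² + 2.3²) ≈ 3.3 units.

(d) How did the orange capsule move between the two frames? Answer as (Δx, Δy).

(-0.6, -0.9)

The orange capsule was at about (9.7, 6.0) and moved to about (9.1, 5.1).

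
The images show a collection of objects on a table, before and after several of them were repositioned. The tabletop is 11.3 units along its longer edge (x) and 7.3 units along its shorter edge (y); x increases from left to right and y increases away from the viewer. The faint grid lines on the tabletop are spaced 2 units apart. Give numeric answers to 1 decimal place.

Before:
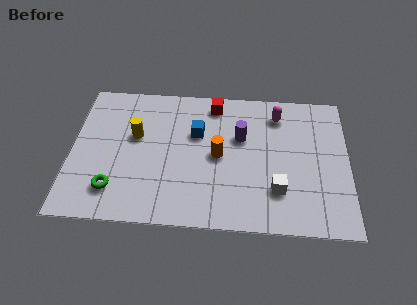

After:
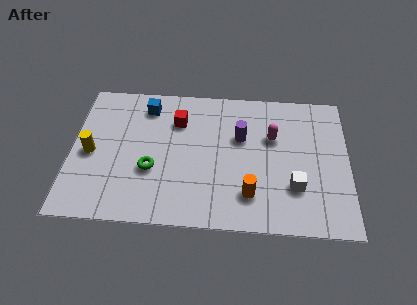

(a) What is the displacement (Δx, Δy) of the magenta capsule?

(-0.2, -1.2)

From the two frames, the magenta capsule sits at roughly (8.4, 5.9) before and (8.2, 4.7) after.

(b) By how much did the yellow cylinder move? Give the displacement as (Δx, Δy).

(-1.8, -1.0)

The yellow cylinder was at about (2.6, 4.4) and moved to about (0.8, 3.4).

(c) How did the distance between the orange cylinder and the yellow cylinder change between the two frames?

+3.2

The distance was about 3.5 in the first image and 6.7 in the second, so they moved 3.2 units further apart.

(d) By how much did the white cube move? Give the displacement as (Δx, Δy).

(0.7, 0.2)

From the two frames, the white cube sits at roughly (8.4, 2.0) before and (9.1, 2.2) after.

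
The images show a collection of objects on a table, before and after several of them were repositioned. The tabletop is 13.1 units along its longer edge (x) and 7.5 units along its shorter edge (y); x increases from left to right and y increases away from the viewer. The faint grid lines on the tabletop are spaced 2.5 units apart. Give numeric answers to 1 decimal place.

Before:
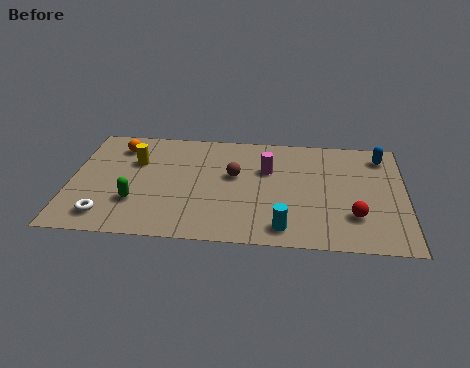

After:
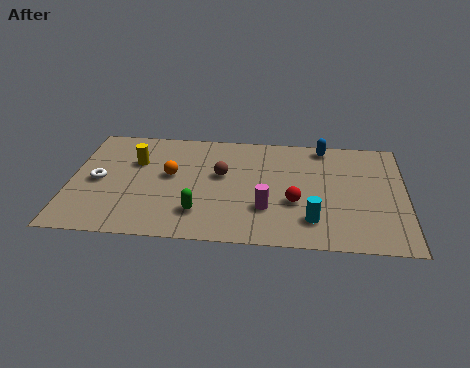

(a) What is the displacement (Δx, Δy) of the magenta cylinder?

(0.0, -2.6)

From the two frames, the magenta cylinder sits at roughly (7.7, 4.9) before and (7.7, 2.3) after.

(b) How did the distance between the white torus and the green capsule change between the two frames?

+2.9

The distance was about 1.5 in the first image and 4.4 in the second, so they moved 2.9 units further apart.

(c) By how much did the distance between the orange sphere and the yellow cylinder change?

+0.4

The distance was about 1.2 in the first image and 1.6 in the second, so they moved 0.4 units further apart.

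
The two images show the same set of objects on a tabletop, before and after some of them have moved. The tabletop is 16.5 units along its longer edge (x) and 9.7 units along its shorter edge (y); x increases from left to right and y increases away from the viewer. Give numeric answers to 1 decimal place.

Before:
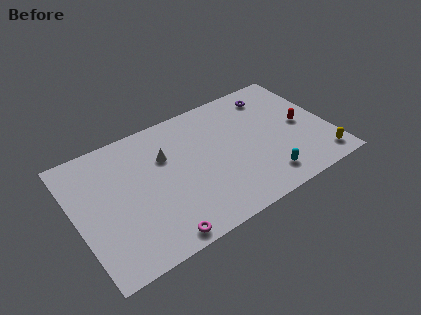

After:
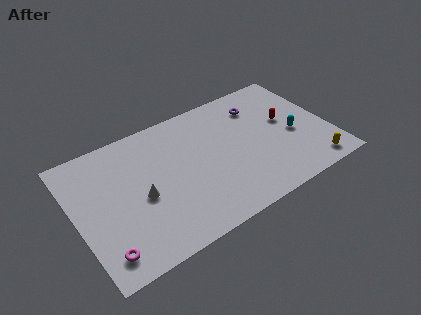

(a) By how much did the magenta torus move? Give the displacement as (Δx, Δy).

(-3.4, 0.7)

The magenta torus started near (4.7, 0.9) and ended near (1.3, 1.6).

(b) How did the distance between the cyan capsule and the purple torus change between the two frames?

-2.7

They were about 6.5 units apart before and 3.8 after — 2.7 units closer together.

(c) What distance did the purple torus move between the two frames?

1.1

From (13.4, 8.0) to (12.4, 7.5), the purple torus covered √(1.0² + 0.5²) ≈ 1.1 units.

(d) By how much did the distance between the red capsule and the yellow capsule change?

+1.0

Before: roughly 3.4 units apart; after: 4.4. That's 1.0 units further apart.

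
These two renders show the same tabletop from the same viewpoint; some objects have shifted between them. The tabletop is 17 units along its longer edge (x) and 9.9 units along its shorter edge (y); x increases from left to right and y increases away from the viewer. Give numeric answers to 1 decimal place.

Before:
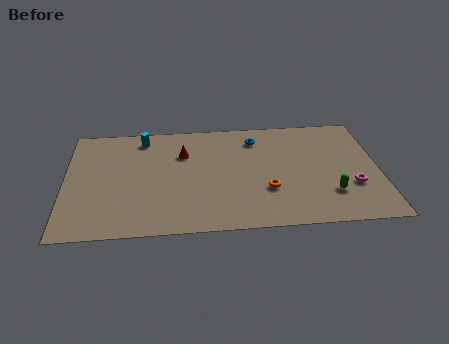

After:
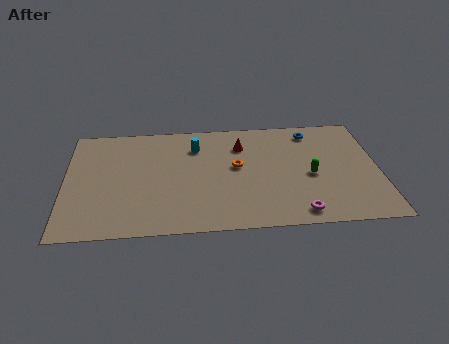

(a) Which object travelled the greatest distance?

the magenta torus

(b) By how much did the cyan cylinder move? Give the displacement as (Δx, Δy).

(2.9, -1.0)

From the two frames, the cyan cylinder sits at roughly (4.2, 8.5) before and (7.1, 7.5) after.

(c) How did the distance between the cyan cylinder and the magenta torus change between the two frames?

-4.1

The distance was about 12.4 in the first image and 8.3 in the second, so they moved 4.1 units closer together.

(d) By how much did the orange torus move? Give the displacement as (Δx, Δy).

(-1.6, 2.2)

The orange torus was at about (10.9, 3.3) and moved to about (9.3, 5.5).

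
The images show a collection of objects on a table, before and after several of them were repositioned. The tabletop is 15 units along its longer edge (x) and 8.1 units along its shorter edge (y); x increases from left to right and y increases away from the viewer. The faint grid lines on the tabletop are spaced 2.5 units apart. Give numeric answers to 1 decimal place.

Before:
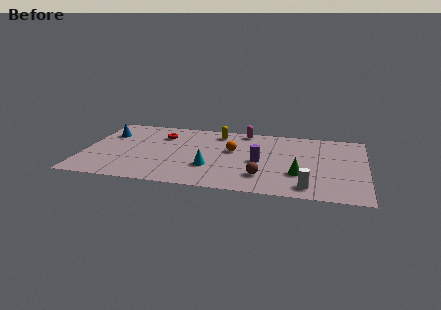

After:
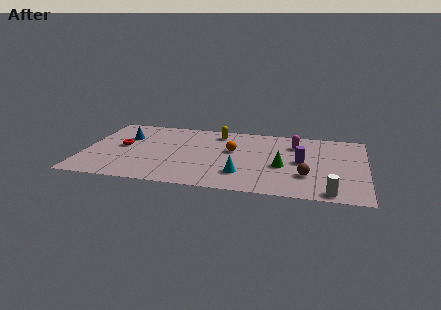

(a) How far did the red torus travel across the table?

2.6

From (4.0, 6.0) to (2.0, 4.3), the red torus covered √(2.0² + 1.7²) ≈ 2.6 units.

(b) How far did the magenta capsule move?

3.0

The magenta capsule moved from about (8.4, 7.3) to (11.2, 6.1), a distance of √(2.8² + 1.2²) ≈ 3.0.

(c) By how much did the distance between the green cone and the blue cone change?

-2.1

Before: roughly 10.9 units apart; after: 8.8. That's 2.1 units closer together.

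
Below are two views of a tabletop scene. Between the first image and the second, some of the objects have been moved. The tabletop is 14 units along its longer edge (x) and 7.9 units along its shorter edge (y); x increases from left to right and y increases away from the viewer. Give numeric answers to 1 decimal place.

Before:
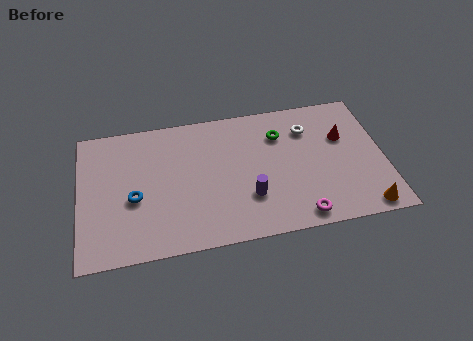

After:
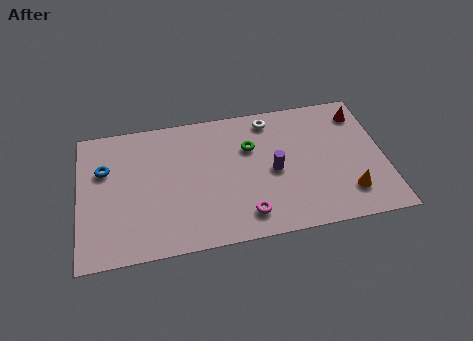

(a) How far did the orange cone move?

1.2

The orange cone moved from about (12.9, 0.8) to (12.2, 1.8), a distance of √(0.7² + 1.0²) ≈ 1.2.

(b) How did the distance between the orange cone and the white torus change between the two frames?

+0.4

The distance was about 5.6 in the first image and 6.0 in the second, so they moved 0.4 units further apart.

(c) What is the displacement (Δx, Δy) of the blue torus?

(-1.3, 1.9)

The blue torus was at about (2.5, 3.3) and moved to about (1.2, 5.2).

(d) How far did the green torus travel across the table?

1.5

The green torus moved from about (9.3, 5.8) to (7.9, 5.3), a distance of √(1.4² + 0.5²) ≈ 1.5.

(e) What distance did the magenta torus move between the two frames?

2.5

The magenta torus moved from about (9.9, 0.9) to (7.5, 1.4), a distance of √(2.4² + 0.5²) ≈ 2.5.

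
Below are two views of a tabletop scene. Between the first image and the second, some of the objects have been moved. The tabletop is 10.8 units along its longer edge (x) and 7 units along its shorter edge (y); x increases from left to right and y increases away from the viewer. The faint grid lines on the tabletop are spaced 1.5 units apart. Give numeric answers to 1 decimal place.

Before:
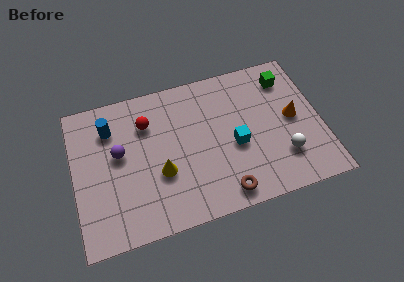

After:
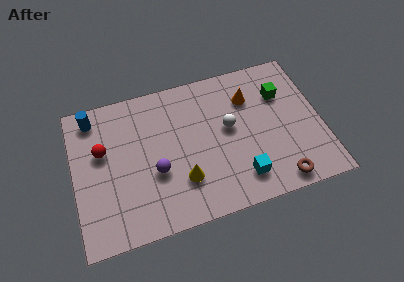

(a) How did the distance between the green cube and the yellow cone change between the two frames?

-1.1

The distance was about 6.5 in the first image and 5.4 in the second, so they moved 1.1 units closer together.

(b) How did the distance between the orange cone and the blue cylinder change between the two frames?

-1.2

They were about 8.1 units apart before and 6.9 after — 1.2 units closer together.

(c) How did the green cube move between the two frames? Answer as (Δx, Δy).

(-0.3, -0.7)

From the two frames, the green cube sits at roughly (9.5, 5.6) before and (9.2, 4.9) after.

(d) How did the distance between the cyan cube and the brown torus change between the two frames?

-0.5

The distance was about 2.2 in the first image and 1.7 in the second, so they moved 0.5 units closer together.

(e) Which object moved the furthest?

the white sphere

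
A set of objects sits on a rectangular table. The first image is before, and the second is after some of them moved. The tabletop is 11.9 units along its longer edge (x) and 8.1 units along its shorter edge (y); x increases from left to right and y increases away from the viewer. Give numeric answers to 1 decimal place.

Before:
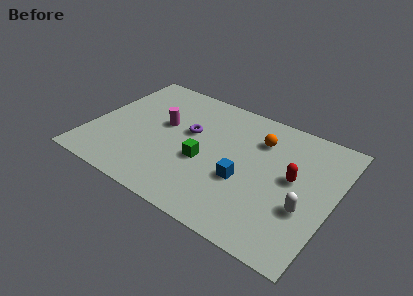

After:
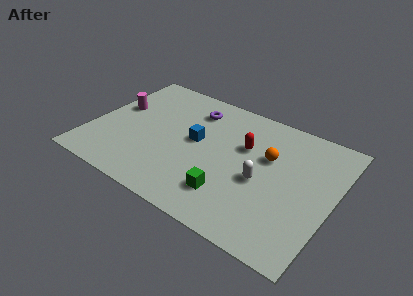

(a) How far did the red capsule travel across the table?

2.6

From (9.9, 4.4) to (7.4, 5.2), the red capsule covered √(2.5² + 0.8²) ≈ 2.6 units.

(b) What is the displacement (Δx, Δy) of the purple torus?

(-0.1, 1.6)

The purple torus started near (4.7, 4.8) and ended near (4.6, 6.4).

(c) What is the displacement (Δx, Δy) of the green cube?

(1.5, -1.4)

The green cube was at about (5.7, 3.3) and moved to about (7.2, 1.9).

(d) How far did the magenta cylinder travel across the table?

2.4

The magenta cylinder was near (3.4, 4.7) before and (1.0, 4.8) after, so it travelled √(2.4² + 0.1²) ≈ 2.4 units.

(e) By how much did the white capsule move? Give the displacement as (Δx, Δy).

(-2.2, 0.6)

The white capsule was at about (10.7, 2.9) and moved to about (8.5, 3.5).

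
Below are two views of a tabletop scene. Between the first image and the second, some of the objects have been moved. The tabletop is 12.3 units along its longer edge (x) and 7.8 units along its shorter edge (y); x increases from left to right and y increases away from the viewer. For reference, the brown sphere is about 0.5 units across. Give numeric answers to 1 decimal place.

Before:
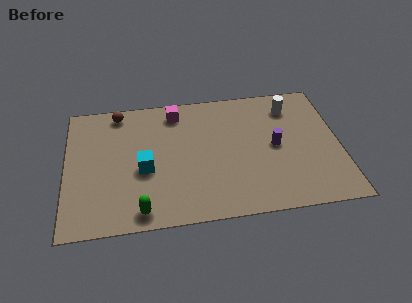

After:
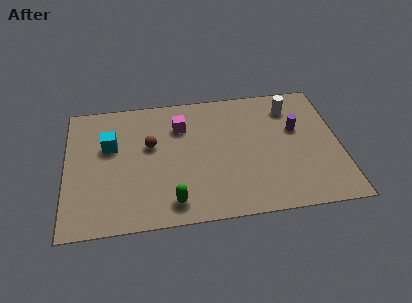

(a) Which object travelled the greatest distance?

the brown sphere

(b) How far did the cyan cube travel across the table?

2.2

The cyan cube was near (3.5, 3.3) before and (2.0, 4.9) after, so it travelled √(1.5² + 1.6²) ≈ 2.2 units.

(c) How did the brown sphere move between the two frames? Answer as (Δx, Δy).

(1.4, -2.2)

From the two frames, the brown sphere sits at roughly (2.4, 6.9) before and (3.8, 4.7) after.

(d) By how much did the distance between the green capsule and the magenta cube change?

-1.4

The distance was about 5.9 in the first image and 4.5 in the second, so they moved 1.4 units closer together.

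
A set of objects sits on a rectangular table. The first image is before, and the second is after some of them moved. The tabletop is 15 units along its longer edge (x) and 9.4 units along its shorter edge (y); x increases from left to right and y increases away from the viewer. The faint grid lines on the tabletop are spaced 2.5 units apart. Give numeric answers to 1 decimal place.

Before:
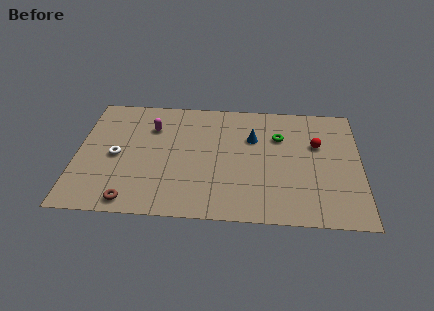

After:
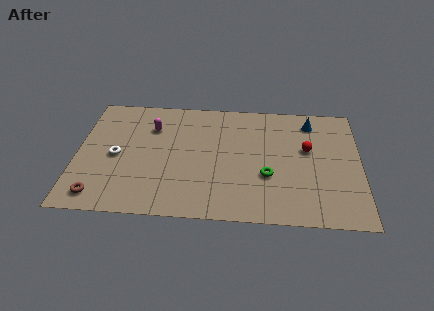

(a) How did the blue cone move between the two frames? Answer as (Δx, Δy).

(3.1, 1.5)

From the two frames, the blue cone sits at roughly (9.3, 6.3) before and (12.4, 7.8) after.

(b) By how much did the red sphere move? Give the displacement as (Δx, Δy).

(-0.5, -0.4)

The red sphere was at about (12.7, 6.0) and moved to about (12.2, 5.6).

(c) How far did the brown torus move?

1.7

From (3.0, 1.0) to (1.3, 1.3), the brown torus covered √(1.7² + 0.3²) ≈ 1.7 units.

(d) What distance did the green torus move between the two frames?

3.2

The green torus moved from about (10.7, 6.5) to (10.1, 3.4), a distance of √(0.6² + 3.1²) ≈ 3.2.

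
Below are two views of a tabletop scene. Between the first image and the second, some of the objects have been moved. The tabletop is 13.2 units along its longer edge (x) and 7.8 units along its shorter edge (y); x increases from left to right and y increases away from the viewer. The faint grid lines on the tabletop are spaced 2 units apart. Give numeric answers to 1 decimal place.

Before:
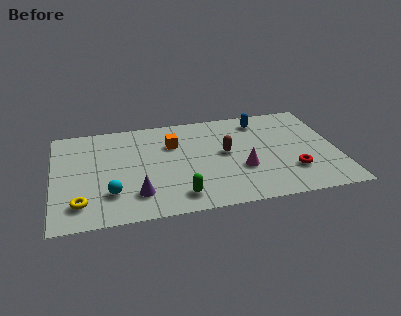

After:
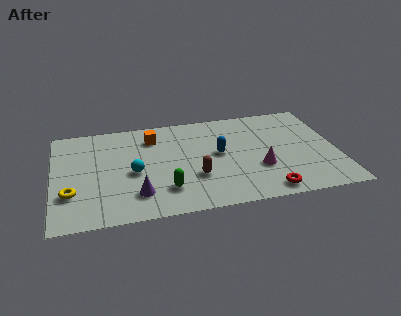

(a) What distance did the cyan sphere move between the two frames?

1.8

The cyan sphere was near (2.6, 2.1) before and (3.7, 3.5) after, so it travelled √(1.1² + 1.4²) ≈ 1.8 units.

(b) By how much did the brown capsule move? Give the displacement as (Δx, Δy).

(-1.5, -1.6)

The brown capsule started near (8.0, 4.2) and ended near (6.5, 2.6).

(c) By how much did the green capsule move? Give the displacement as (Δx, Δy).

(-0.6, 0.6)

From the two frames, the green capsule sits at roughly (5.7, 1.3) before and (5.1, 1.9) after.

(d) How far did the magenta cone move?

0.8

From (8.7, 2.8) to (9.5, 2.7), the magenta cone covered √(0.8² + 0.1²) ≈ 0.8 units.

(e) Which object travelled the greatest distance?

the blue capsule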